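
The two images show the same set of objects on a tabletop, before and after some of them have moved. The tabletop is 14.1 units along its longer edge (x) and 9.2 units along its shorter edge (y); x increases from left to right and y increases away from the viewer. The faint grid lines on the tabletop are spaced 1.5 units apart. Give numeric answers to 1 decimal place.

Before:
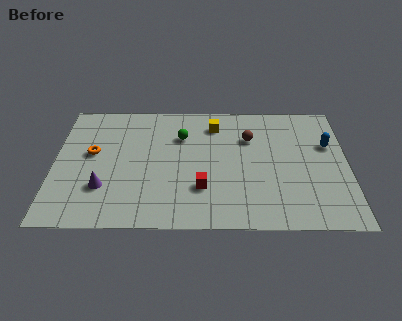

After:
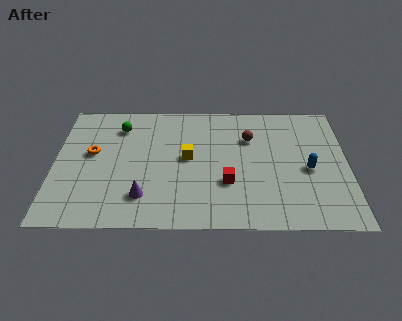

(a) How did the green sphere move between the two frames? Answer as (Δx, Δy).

(-3.0, 0.7)

From the two frames, the green sphere sits at roughly (6.1, 6.5) before and (3.1, 7.2) after.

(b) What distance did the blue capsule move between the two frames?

2.1

The blue capsule moved from about (13.2, 5.9) to (12.2, 4.1), a distance of √(1.0² + 1.8²) ≈ 2.1.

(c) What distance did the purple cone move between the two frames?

2.0

The purple cone was near (2.4, 2.7) before and (4.3, 2.1) after, so it travelled √(1.9² + 0.6²) ≈ 2.0 units.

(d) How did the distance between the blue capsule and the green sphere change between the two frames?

+2.5

The distance was about 7.1 in the first image and 9.6 in the second, so they moved 2.5 units further apart.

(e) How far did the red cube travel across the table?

1.3

The red cube was near (7.1, 2.7) before and (8.3, 3.1) after, so it travelled √(1.2² + 0.4²) ≈ 1.3 units.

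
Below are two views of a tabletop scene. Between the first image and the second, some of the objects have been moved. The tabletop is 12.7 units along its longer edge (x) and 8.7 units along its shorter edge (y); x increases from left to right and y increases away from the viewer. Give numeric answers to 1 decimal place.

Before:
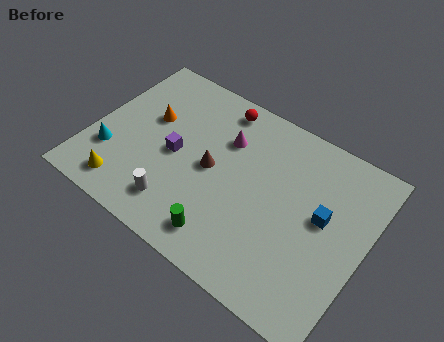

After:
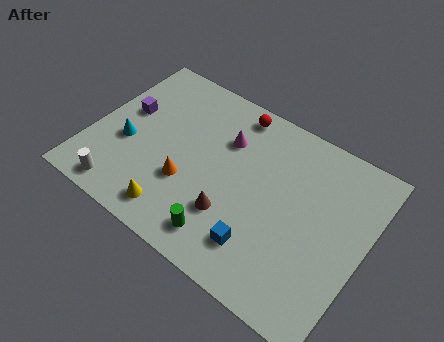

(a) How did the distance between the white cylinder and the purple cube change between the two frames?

+1.7

The distance was about 2.5 in the first image and 4.2 in the second, so they moved 1.7 units further apart.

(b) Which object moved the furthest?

the blue cube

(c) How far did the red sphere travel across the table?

0.7

The red sphere moved from about (5.3, 7.6) to (6.0, 7.7), a distance of √(0.7² + 0.1²) ≈ 0.7.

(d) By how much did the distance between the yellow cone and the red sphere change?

-0.5

The distance was about 7.1 in the first image and 6.6 in the second, so they moved 0.5 units closer together.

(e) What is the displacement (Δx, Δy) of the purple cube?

(-2.6, 1.0)

The purple cube started near (3.9, 4.1) and ended near (1.3, 5.1).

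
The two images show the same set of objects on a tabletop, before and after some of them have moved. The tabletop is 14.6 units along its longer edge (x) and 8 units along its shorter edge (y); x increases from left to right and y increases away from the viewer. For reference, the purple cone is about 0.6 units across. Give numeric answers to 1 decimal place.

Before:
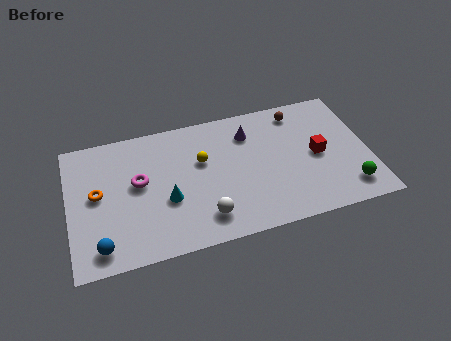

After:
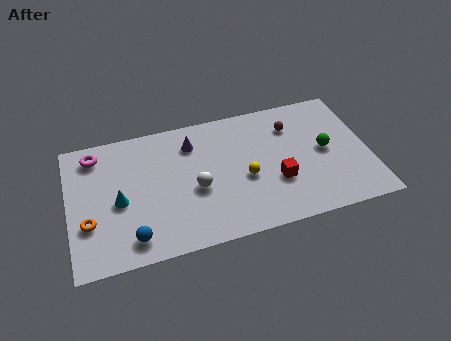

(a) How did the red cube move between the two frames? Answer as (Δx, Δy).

(-2.1, -1.1)

The red cube was at about (12.1, 3.9) and moved to about (10.0, 2.8).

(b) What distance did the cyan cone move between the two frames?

2.4

The cyan cone moved from about (4.7, 3.1) to (2.4, 3.6), a distance of √(2.3² + 0.5²) ≈ 2.4.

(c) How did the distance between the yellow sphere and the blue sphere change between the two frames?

-0.4

They were about 6.4 units apart before and 6.0 after — 0.4 units closer together.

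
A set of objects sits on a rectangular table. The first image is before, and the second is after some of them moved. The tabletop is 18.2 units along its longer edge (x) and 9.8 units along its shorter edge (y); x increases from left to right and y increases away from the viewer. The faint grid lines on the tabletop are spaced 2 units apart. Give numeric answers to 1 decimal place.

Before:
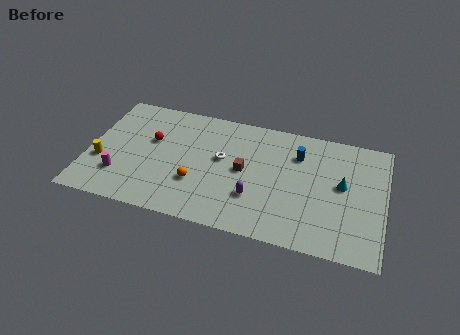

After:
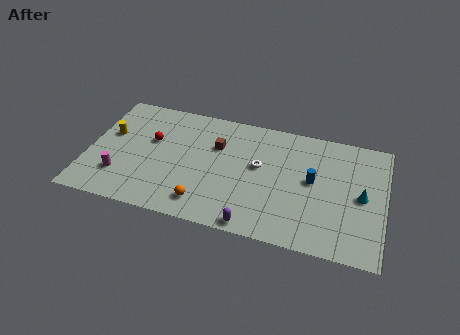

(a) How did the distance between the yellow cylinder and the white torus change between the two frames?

+1.7

Before: roughly 7.6 units apart; after: 9.3. That's 1.7 units further apart.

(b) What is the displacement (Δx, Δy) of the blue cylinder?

(1.0, -1.9)

The blue cylinder started near (12.8, 7.2) and ended near (13.8, 5.3).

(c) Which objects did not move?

the red sphere and the magenta cylinder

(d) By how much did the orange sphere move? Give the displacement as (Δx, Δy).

(0.6, -1.5)

The orange sphere started near (6.8, 3.2) and ended near (7.4, 1.7).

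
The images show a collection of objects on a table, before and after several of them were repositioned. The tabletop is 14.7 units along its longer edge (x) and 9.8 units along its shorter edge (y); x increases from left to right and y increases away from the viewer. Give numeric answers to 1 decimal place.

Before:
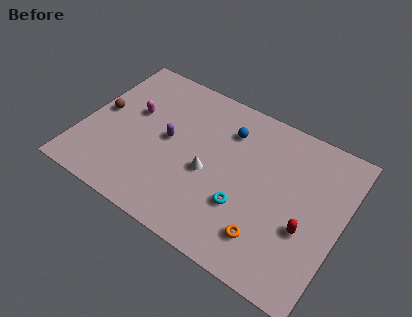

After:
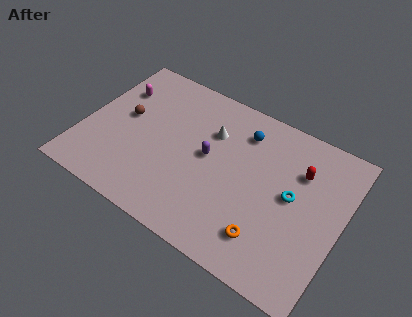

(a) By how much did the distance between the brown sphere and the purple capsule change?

+1.0

The distance was about 3.9 in the first image and 4.9 in the second, so they moved 1.0 units further apart.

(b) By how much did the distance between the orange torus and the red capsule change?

+2.4

Before: roughly 2.5 units apart; after: 4.9. That's 2.4 units further apart.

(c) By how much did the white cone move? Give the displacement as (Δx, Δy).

(-0.3, 2.6)

The white cone was at about (7.3, 4.2) and moved to about (7.0, 6.8).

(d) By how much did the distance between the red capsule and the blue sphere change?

-2.7

They were about 6.2 units apart before and 3.5 after — 2.7 units closer together.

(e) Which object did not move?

the orange torus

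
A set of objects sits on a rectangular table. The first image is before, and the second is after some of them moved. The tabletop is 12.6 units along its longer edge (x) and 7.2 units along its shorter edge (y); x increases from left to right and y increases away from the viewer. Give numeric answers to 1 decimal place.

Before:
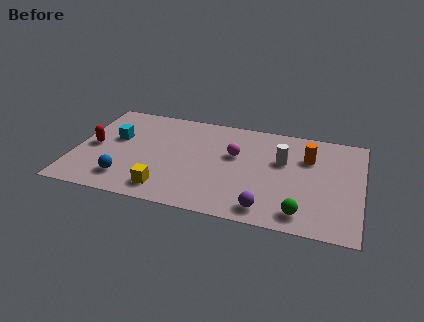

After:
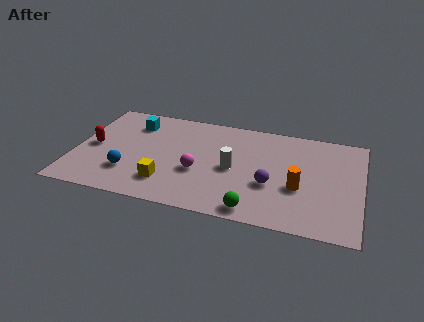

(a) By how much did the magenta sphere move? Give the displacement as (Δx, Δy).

(-1.5, -1.6)

The magenta sphere was at about (7.0, 4.4) and moved to about (5.5, 2.8).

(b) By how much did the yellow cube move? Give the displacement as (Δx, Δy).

(0.0, 0.5)

From the two frames, the yellow cube sits at roughly (4.2, 1.2) before and (4.2, 1.7) after.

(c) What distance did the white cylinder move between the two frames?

2.4

From (9.1, 4.5) to (7.0, 3.4), the white cylinder covered √(2.1² + 1.1²) ≈ 2.4 units.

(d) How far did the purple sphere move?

1.7

The purple sphere was near (8.6, 1.0) before and (8.7, 2.7) after, so it travelled √(0.1² + 1.7²) ≈ 1.7 units.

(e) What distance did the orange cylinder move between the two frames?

2.2

The orange cylinder was near (10.2, 5.0) before and (9.9, 2.8) after, so it travelled √(0.3² + 2.2²) ≈ 2.2 units.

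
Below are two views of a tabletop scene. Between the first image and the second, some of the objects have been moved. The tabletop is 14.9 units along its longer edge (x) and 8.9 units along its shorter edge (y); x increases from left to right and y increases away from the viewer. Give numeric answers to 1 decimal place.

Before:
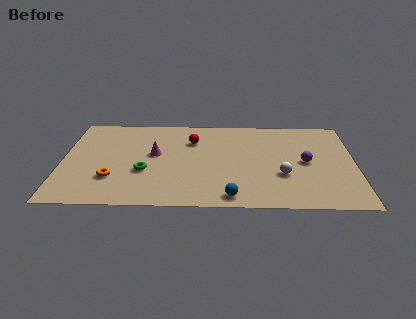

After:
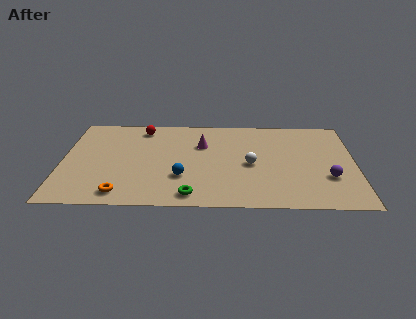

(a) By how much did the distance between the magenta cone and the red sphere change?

+1.1

Before: roughly 2.4 units apart; after: 3.5. That's 1.1 units further apart.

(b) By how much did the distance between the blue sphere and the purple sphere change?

+2.3

The distance was about 5.1 in the first image and 7.4 in the second, so they moved 2.3 units further apart.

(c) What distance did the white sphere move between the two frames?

1.9

From (11.2, 3.1) to (9.6, 4.1), the white sphere covered √(1.6² + 1.0²) ≈ 1.9 units.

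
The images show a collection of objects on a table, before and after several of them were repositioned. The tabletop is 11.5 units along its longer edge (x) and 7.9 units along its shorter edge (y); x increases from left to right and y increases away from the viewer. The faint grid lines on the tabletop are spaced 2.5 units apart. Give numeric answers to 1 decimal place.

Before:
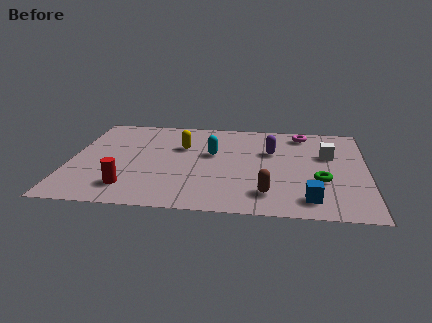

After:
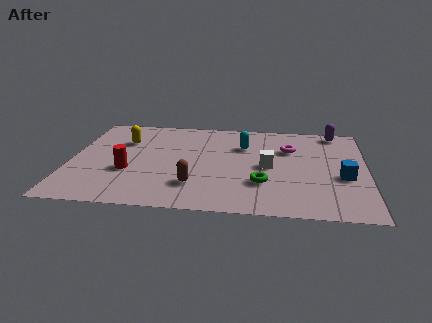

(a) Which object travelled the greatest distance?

the purple capsule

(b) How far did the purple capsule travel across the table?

3.2

From (7.8, 5.1) to (10.3, 7.1), the purple capsule covered √(2.5² + 2.0²) ≈ 3.2 units.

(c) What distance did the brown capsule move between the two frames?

2.8

From (7.7, 1.6) to (4.9, 2.0), the brown capsule covered √(2.8² + 0.4²) ≈ 2.8 units.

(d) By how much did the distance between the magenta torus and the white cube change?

-0.3

Before: roughly 2.1 units apart; after: 1.8. That's 0.3 units closer together.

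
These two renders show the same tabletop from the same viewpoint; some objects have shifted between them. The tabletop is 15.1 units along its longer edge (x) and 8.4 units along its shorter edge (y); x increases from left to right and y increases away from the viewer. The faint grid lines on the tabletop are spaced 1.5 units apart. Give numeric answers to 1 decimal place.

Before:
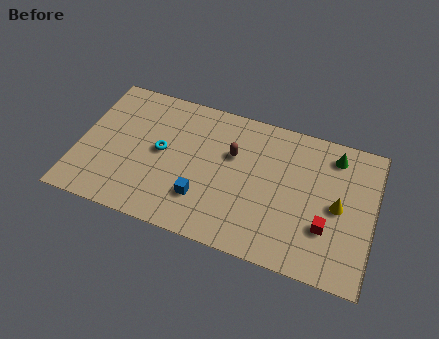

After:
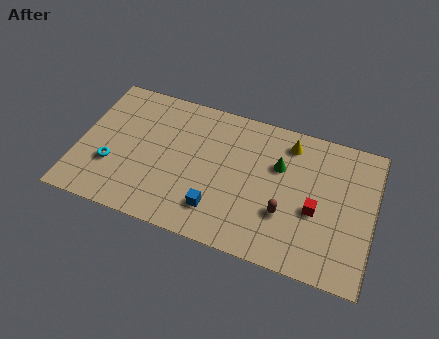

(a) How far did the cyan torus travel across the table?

2.9

The cyan torus moved from about (4.2, 4.4) to (1.8, 2.8), a distance of √(2.4² + 1.6²) ≈ 2.9.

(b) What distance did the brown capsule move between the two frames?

3.9

From (7.8, 5.4) to (10.7, 2.8), the brown capsule covered √(2.9² + 2.6²) ≈ 3.9 units.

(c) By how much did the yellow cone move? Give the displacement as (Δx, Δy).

(-2.7, 2.9)

The yellow cone was at about (13.3, 4.1) and moved to about (10.6, 7.0).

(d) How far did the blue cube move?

0.9

From (6.5, 2.3) to (7.3, 1.9), the blue cube covered √(0.8² + 0.4²) ≈ 0.9 units.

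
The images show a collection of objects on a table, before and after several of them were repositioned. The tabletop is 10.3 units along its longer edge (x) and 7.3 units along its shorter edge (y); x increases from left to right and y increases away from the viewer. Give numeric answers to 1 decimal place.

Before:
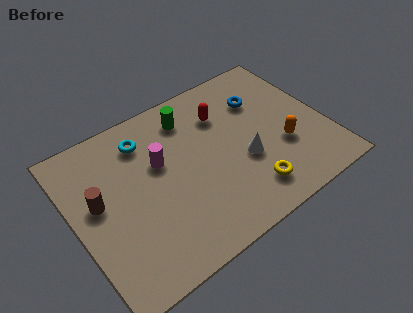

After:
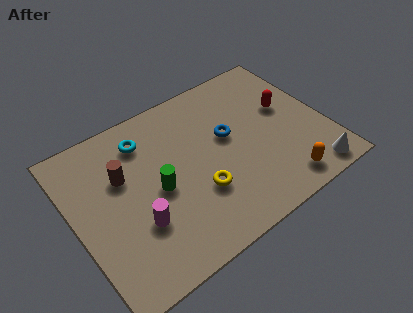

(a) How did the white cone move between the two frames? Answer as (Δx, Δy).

(2.4, -2.0)

The white cone was at about (6.8, 2.8) and moved to about (9.2, 0.8).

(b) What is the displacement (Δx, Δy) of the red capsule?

(2.5, -1.0)

The red capsule started near (6.4, 5.3) and ended near (8.9, 4.3).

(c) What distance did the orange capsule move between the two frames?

1.6

The orange capsule was near (8.4, 2.6) before and (8.0, 1.0) after, so it travelled √(0.4² + 1.6²) ≈ 1.6 units.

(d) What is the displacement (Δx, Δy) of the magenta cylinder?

(-1.3, -2.1)

The magenta cylinder was at about (3.6, 4.5) and moved to about (2.3, 2.4).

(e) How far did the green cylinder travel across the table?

3.1

The green cylinder moved from about (5.1, 5.9) to (3.3, 3.4), a distance of √(1.8² + 2.5²) ≈ 3.1.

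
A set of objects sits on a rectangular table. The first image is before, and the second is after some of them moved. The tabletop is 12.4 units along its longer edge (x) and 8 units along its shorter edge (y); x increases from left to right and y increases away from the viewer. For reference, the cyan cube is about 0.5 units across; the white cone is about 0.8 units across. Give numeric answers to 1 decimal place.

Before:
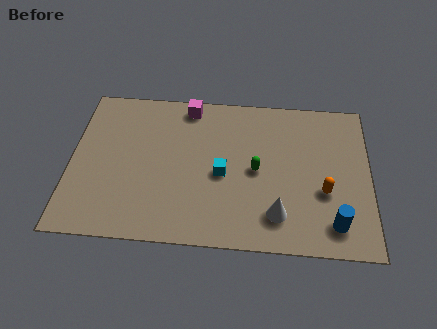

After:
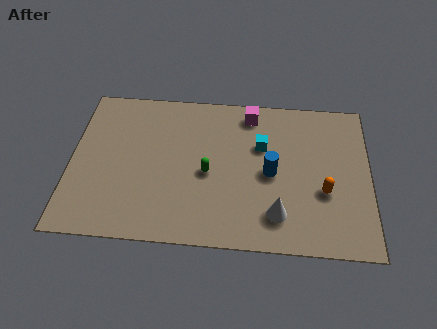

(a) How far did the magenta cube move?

2.6

The magenta cube moved from about (4.8, 7.1) to (7.4, 6.9), a distance of √(2.6² + 0.2²) ≈ 2.6.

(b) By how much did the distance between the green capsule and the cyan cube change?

+1.3

The distance was about 1.4 in the first image and 2.7 in the second, so they moved 1.3 units further apart.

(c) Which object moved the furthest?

the blue cylinder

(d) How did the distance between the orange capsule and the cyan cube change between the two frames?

-0.8

The distance was about 4.2 in the first image and 3.4 in the second, so they moved 0.8 units closer together.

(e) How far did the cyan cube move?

2.3

From (6.3, 3.6) to (7.9, 5.2), the cyan cube covered √(1.6² + 1.6²) ≈ 2.3 units.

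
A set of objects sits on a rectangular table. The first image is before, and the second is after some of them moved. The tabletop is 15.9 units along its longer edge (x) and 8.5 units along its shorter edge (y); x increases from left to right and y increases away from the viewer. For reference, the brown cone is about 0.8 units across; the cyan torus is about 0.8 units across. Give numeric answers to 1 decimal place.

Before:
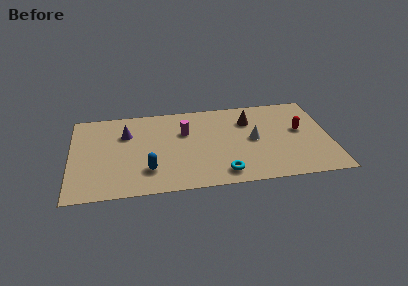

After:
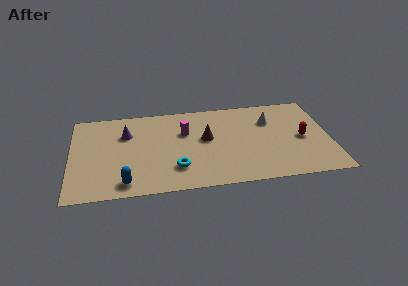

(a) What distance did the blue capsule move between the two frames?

1.7

The blue capsule was near (4.7, 2.2) before and (3.3, 1.2) after, so it travelled √(1.4² + 1.0²) ≈ 1.7 units.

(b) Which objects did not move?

the purple cone and the magenta cylinder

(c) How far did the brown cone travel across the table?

3.0

The brown cone moved from about (11.0, 6.2) to (8.3, 4.8), a distance of √(2.7² + 1.4²) ≈ 3.0.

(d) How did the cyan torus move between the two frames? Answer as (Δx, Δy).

(-2.8, 0.9)

The cyan torus was at about (9.2, 1.3) and moved to about (6.4, 2.2).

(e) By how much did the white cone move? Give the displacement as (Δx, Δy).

(1.1, 1.7)

From the two frames, the white cone sits at roughly (11.2, 4.3) before and (12.3, 6.0) after.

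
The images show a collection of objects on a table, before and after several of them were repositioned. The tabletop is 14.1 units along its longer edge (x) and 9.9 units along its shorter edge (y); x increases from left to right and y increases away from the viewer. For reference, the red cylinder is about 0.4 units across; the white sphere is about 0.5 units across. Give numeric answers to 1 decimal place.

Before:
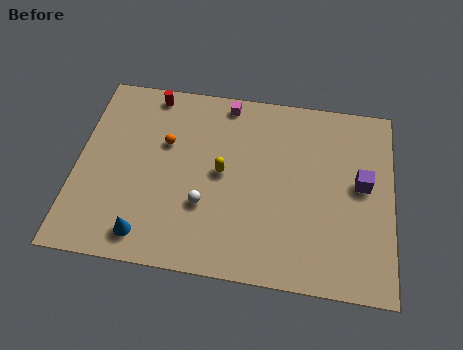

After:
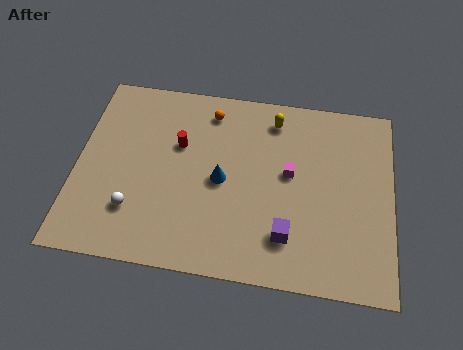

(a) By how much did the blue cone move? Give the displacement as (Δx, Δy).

(3.2, 3.3)

From the two frames, the blue cone sits at roughly (3.3, 1.4) before and (6.5, 4.7) after.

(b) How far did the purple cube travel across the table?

4.5

The purple cube moved from about (12.7, 5.4) to (9.5, 2.3), a distance of √(3.2² + 3.1²) ≈ 4.5.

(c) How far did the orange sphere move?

2.8

From (3.9, 6.3) to (5.8, 8.3), the orange sphere covered √(1.9² + 2.0²) ≈ 2.8 units.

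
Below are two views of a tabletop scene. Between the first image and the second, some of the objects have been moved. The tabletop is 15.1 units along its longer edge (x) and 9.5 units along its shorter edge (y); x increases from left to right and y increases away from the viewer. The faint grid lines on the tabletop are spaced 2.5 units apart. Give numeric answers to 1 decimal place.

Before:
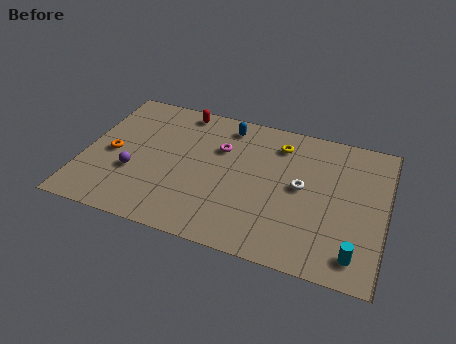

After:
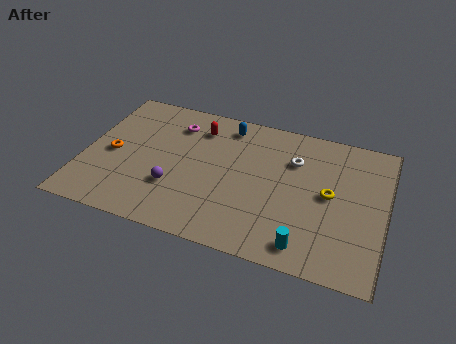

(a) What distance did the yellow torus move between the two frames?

3.8

The yellow torus was near (9.6, 7.6) before and (12.3, 4.9) after, so it travelled √(2.7² + 2.7²) ≈ 3.8 units.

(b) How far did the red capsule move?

1.4

The red capsule moved from about (4.5, 8.5) to (5.5, 7.5), a distance of √(1.0² + 1.0²) ≈ 1.4.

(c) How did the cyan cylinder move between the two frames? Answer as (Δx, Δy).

(-2.4, -0.2)

The cyan cylinder started near (13.8, 1.5) and ended near (11.4, 1.3).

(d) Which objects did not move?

the orange torus and the blue capsule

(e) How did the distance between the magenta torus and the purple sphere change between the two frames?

-0.7

The distance was about 5.1 in the first image and 4.4 in the second, so they moved 0.7 units closer together.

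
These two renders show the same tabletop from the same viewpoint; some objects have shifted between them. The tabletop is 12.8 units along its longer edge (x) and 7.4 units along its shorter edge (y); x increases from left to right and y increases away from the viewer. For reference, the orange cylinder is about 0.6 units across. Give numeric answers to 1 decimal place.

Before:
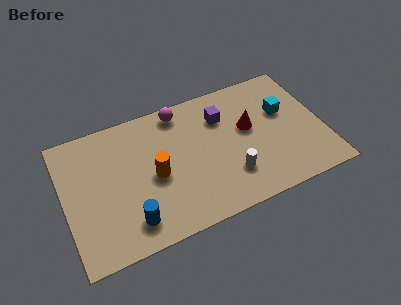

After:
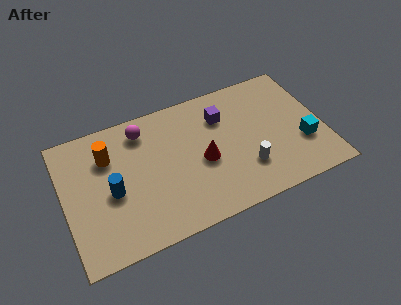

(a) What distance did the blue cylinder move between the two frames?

2.0

The blue cylinder was near (3.0, 1.4) before and (2.3, 3.3) after, so it travelled √(0.7² + 1.9²) ≈ 2.0 units.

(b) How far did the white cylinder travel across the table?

0.8

The white cylinder was near (8.0, 2.0) before and (8.8, 2.1) after, so it travelled √(0.8² + 0.1²) ≈ 0.8 units.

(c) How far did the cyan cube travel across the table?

2.2

The cyan cube moved from about (11.0, 4.6) to (11.7, 2.5), a distance of √(0.7² + 2.1²) ≈ 2.2.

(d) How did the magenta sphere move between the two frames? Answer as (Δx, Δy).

(-1.9, -0.4)

The magenta sphere started near (6.0, 6.5) and ended near (4.1, 6.1).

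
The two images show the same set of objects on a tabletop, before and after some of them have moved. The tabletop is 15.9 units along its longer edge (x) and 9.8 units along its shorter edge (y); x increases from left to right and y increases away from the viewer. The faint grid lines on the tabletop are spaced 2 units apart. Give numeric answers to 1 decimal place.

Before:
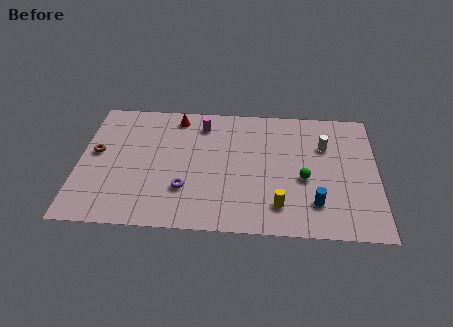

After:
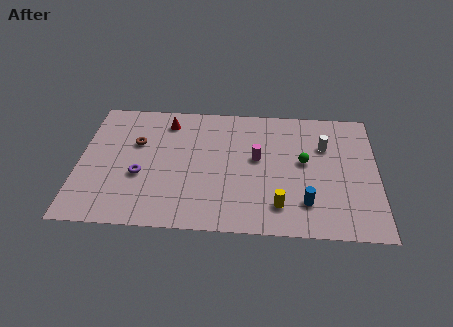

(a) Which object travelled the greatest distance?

the magenta cylinder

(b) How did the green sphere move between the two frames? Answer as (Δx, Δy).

(0.0, 1.3)

The green sphere was at about (12.0, 4.1) and moved to about (12.0, 5.4).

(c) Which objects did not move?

the yellow cylinder and the white cylinder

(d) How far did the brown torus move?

2.3

The brown torus was near (0.9, 5.4) before and (3.0, 6.3) after, so it travelled √(2.1² + 0.9²) ≈ 2.3 units.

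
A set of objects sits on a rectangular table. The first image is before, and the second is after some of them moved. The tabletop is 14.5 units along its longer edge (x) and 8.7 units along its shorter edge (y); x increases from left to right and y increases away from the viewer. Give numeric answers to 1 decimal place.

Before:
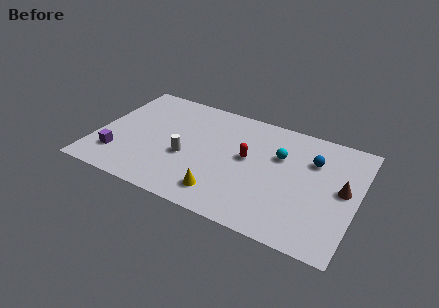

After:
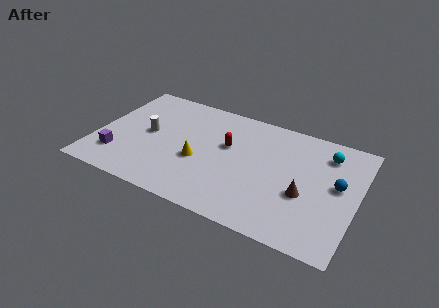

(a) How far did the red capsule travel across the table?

1.3

From (8.4, 4.8) to (7.2, 5.3), the red capsule covered √(1.2² + 0.5²) ≈ 1.3 units.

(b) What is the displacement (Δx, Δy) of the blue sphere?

(1.5, -1.3)

From the two frames, the blue sphere sits at roughly (11.9, 6.1) before and (13.4, 4.8) after.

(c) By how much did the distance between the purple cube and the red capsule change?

-0.9

They were about 7.5 units apart before and 6.6 after — 0.9 units closer together.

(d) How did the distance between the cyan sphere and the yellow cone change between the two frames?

+2.7

They were about 4.9 units apart before and 7.6 after — 2.7 units further apart.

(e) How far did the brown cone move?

2.3

The brown cone was near (13.7, 4.6) before and (11.7, 3.4) after, so it travelled √(2.0² + 1.2²) ≈ 2.3 units.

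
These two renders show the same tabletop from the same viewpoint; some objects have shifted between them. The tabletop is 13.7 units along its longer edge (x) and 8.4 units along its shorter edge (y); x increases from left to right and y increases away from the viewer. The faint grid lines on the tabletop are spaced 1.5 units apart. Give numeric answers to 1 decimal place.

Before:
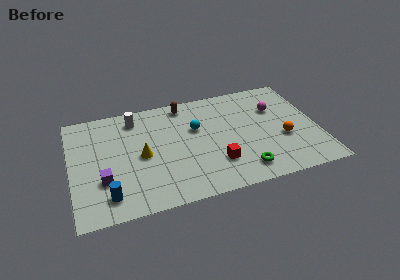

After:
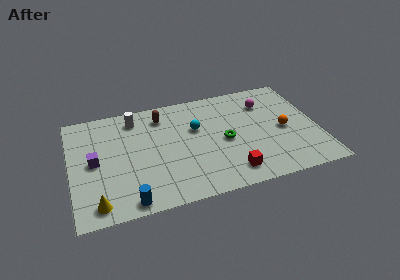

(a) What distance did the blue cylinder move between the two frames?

1.3

The blue cylinder was near (1.9, 1.5) before and (3.0, 0.8) after, so it travelled √(1.1² + 0.7²) ≈ 1.3 units.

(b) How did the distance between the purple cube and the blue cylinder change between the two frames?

+2.6

Before: roughly 1.2 units apart; after: 3.8. That's 2.6 units further apart.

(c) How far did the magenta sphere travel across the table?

0.8

From (11.5, 5.7) to (11.0, 6.3), the magenta sphere covered √(0.5² + 0.6²) ≈ 0.8 units.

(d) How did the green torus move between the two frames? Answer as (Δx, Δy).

(-0.8, 2.5)

The green torus started near (9.3, 1.4) and ended near (8.5, 3.9).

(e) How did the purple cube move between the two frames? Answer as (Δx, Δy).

(-0.4, 1.5)

The purple cube started near (1.7, 2.7) and ended near (1.3, 4.2).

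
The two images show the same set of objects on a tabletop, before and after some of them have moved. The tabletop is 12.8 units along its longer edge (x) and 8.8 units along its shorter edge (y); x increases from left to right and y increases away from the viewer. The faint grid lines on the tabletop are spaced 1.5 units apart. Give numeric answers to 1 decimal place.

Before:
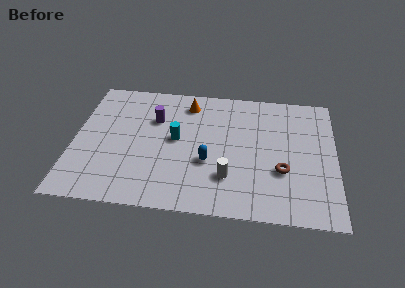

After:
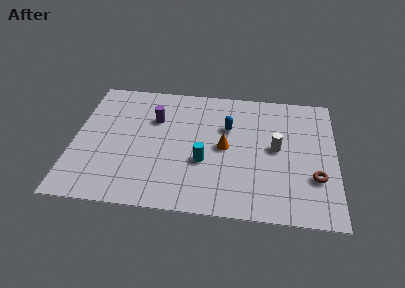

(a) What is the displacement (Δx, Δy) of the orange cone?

(1.9, -2.9)

The orange cone was at about (5.5, 7.3) and moved to about (7.4, 4.4).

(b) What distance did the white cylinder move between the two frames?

3.2

The white cylinder was near (7.6, 2.4) before and (9.9, 4.6) after, so it travelled √(2.3² + 2.2²) ≈ 3.2 units.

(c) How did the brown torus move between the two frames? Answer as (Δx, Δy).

(1.6, -0.3)

The brown torus started near (10.2, 3.1) and ended near (11.8, 2.8).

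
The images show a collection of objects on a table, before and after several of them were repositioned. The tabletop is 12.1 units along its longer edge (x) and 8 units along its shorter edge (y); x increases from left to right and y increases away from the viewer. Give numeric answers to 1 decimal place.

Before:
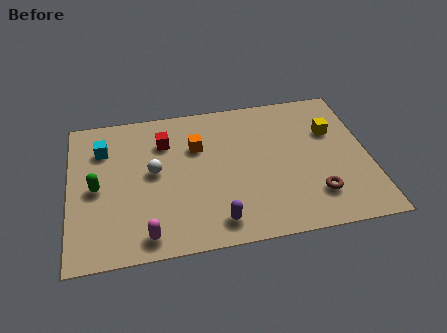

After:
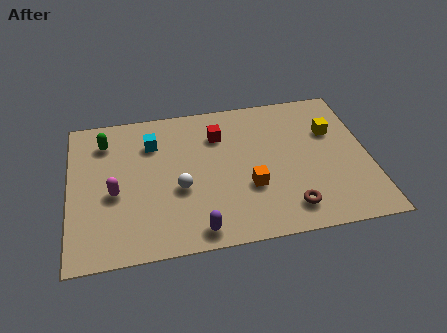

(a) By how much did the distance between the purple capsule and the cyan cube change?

-1.2

The distance was about 6.4 in the first image and 5.2 in the second, so they moved 1.2 units closer together.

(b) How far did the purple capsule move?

0.9

From (5.8, 1.2) to (5.0, 0.9), the purple capsule covered √(0.8² + 0.3²) ≈ 0.9 units.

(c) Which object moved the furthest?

the orange cube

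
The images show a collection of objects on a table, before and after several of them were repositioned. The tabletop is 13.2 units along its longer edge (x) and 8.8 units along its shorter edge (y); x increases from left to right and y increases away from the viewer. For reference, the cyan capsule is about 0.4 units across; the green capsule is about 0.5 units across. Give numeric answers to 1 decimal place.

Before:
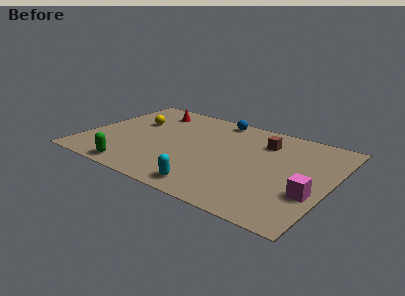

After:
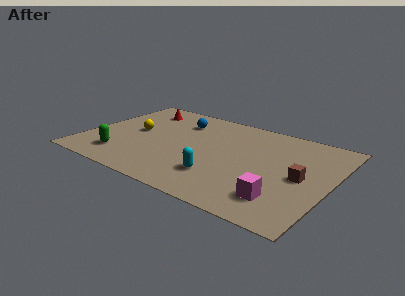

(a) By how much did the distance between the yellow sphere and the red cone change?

+0.8

They were about 1.7 units apart before and 2.5 after — 0.8 units further apart.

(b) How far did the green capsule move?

1.3

The green capsule moved from about (3.3, 0.9) to (2.3, 1.8), a distance of √(1.0² + 0.9²) ≈ 1.3.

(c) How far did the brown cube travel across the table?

3.4

The brown cube moved from about (9.3, 6.6) to (11.7, 4.2), a distance of √(2.4² + 2.4²) ≈ 3.4.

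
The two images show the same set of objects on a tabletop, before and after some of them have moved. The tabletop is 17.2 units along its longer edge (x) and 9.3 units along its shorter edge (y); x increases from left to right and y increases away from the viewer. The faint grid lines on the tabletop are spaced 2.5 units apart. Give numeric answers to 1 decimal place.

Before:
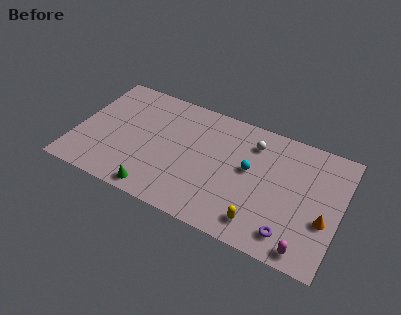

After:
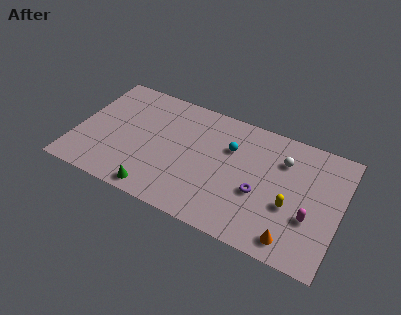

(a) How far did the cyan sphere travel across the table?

1.8

The cyan sphere moved from about (11.3, 5.2) to (9.9, 6.3), a distance of √(1.4² + 1.1²) ≈ 1.8.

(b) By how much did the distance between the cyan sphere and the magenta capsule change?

+0.4

Before: roughly 5.9 units apart; after: 6.3. That's 0.4 units further apart.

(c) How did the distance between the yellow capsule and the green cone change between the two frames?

+2.1

The distance was about 6.7 in the first image and 8.8 in the second, so they moved 2.1 units further apart.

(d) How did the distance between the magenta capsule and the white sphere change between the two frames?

-3.4

The distance was about 7.5 in the first image and 4.1 in the second, so they moved 3.4 units closer together.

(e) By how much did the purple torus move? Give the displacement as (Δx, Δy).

(-2.2, 2.1)

The purple torus was at about (14.3, 1.6) and moved to about (12.1, 3.7).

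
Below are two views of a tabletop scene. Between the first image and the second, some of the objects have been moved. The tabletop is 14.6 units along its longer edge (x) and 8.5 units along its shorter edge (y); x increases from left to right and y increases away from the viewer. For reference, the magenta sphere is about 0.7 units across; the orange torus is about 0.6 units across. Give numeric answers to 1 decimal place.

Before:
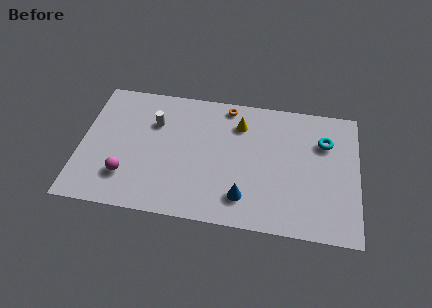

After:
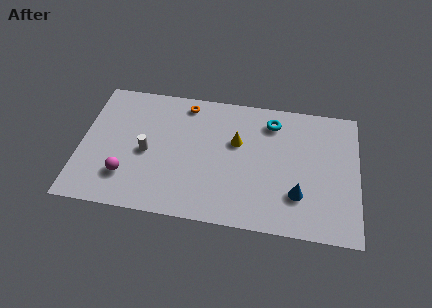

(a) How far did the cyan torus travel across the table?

2.9

The cyan torus moved from about (12.8, 6.0) to (10.0, 6.9), a distance of √(2.8² + 0.9²) ≈ 2.9.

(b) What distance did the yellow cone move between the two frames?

1.2

From (8.3, 6.5) to (8.2, 5.3), the yellow cone covered √(0.1² + 1.2²) ≈ 1.2 units.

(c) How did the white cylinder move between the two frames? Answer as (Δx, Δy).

(-0.3, -2.0)

From the two frames, the white cylinder sits at roughly (3.8, 5.9) before and (3.5, 3.9) after.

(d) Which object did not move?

the magenta sphere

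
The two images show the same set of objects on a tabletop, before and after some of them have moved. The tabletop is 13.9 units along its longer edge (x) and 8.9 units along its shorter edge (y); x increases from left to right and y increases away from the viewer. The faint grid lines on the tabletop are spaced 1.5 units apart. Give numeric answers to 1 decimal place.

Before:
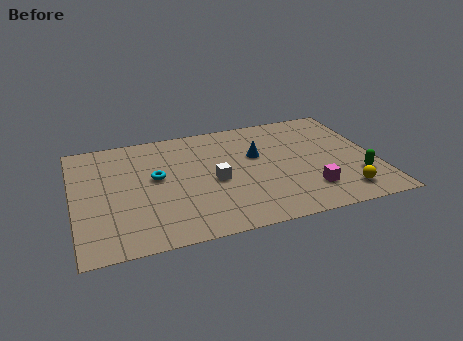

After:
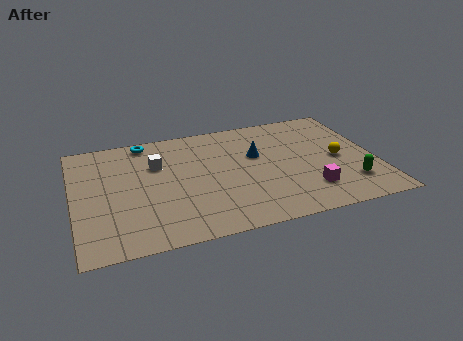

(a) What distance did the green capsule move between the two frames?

0.6

From (12.9, 2.5) to (12.5, 2.1), the green capsule covered √(0.4² + 0.4²) ≈ 0.6 units.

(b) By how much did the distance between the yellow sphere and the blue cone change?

-1.5

They were about 5.4 units apart before and 3.9 after — 1.5 units closer together.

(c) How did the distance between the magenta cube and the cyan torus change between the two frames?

+1.8

Before: roughly 7.4 units apart; after: 9.2. That's 1.8 units further apart.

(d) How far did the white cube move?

3.2

The white cube moved from about (6.4, 4.0) to (3.9, 6.0), a distance of √(2.5² + 2.0²) ≈ 3.2.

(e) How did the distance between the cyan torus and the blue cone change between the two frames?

+0.9

Before: roughly 4.7 units apart; after: 5.6. That's 0.9 units further apart.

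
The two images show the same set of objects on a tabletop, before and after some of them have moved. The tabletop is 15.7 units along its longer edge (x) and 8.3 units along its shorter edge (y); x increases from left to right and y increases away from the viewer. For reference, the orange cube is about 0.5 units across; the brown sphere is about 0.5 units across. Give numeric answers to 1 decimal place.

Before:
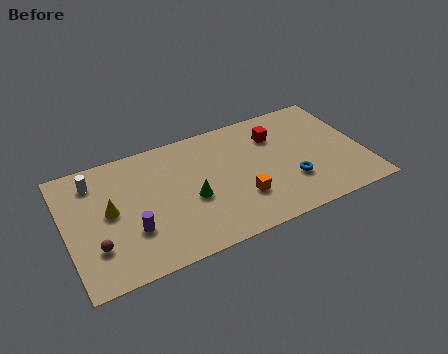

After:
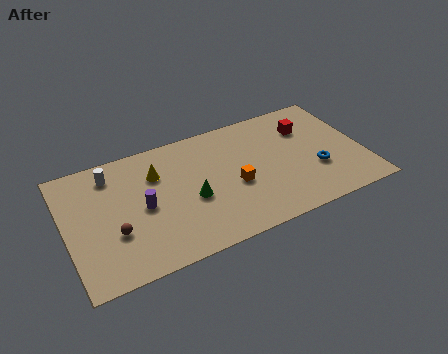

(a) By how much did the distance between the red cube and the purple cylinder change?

+0.5

They were about 8.7 units apart before and 9.2 after — 0.5 units further apart.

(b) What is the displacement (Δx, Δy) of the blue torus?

(1.4, 0.3)

From the two frames, the blue torus sits at roughly (11.7, 2.6) before and (13.1, 2.9) after.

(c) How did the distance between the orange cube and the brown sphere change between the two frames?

-1.2

They were about 7.6 units apart before and 6.4 after — 1.2 units closer together.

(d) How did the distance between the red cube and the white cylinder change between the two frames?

+0.8

The distance was about 9.6 in the first image and 10.4 in the second, so they moved 0.8 units further apart.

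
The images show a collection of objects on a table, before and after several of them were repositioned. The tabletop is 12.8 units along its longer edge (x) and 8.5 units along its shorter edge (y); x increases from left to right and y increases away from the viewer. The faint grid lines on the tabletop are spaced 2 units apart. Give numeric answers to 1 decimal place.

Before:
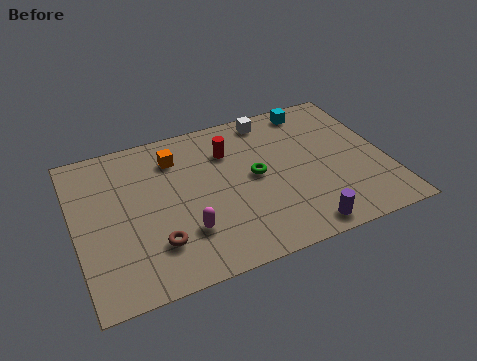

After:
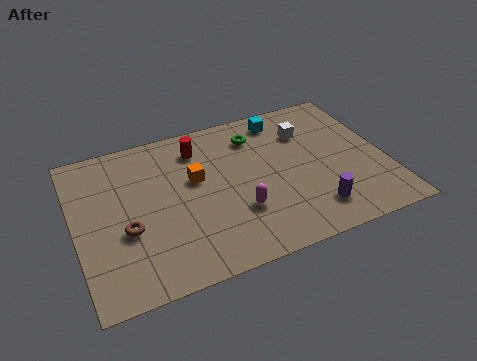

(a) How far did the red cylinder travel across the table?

1.3

The red cylinder moved from about (6.5, 6.2) to (5.3, 6.8), a distance of √(1.2² + 0.6²) ≈ 1.3.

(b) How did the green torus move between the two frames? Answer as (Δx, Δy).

(0.3, 2.3)

The green torus started near (7.4, 4.4) and ended near (7.7, 6.7).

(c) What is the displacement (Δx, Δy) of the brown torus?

(-1.1, 1.1)

From the two frames, the brown torus sits at roughly (3.1, 2.2) before and (2.0, 3.3) after.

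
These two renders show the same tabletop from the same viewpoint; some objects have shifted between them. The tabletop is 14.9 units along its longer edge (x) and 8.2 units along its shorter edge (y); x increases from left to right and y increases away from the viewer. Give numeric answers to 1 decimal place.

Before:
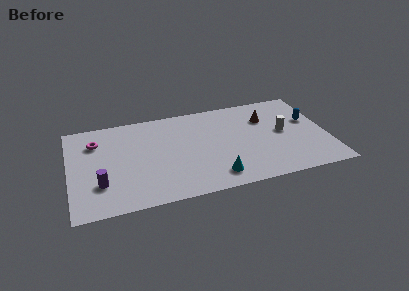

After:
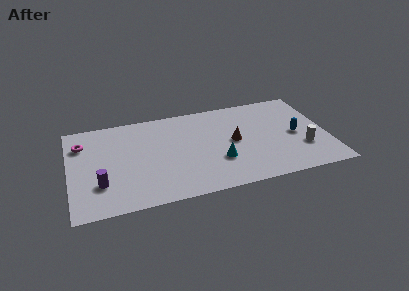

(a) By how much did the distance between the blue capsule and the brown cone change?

+1.0

The distance was about 2.6 in the first image and 3.6 in the second, so they moved 1.0 units further apart.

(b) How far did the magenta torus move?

0.8

The magenta torus was near (1.6, 6.1) before and (0.8, 6.1) after, so it travelled √(0.8² + 0.0²) ≈ 0.8 units.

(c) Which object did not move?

the purple cylinder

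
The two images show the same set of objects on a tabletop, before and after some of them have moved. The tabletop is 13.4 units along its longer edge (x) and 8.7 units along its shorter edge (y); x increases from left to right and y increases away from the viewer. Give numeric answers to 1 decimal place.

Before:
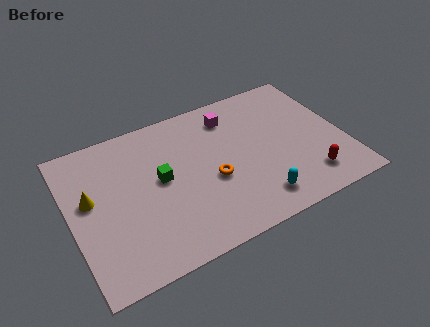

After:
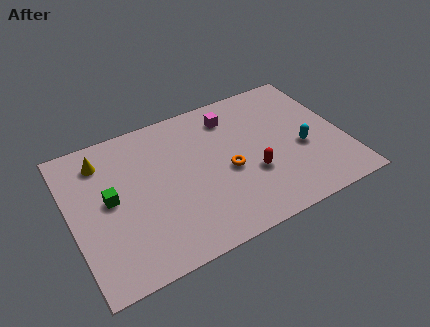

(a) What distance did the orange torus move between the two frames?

0.8

The orange torus moved from about (6.8, 3.6) to (7.6, 3.8), a distance of √(0.8² + 0.2²) ≈ 0.8.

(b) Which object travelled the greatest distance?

the cyan capsule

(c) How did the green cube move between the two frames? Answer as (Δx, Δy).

(-2.5, -0.1)

The green cube started near (4.4, 4.7) and ended near (1.9, 4.6).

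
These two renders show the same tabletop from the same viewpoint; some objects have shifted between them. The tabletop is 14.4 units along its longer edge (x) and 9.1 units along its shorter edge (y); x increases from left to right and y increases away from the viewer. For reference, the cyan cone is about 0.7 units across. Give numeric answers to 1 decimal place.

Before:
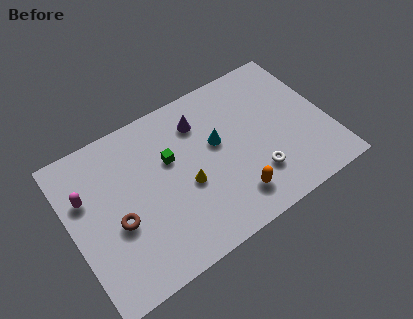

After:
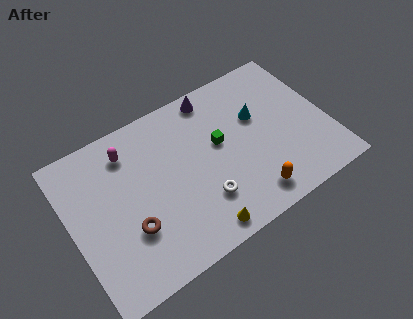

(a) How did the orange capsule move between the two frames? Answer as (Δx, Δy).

(0.9, -0.4)

From the two frames, the orange capsule sits at roughly (8.6, 1.8) before and (9.5, 1.4) after.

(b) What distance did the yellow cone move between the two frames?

2.8

The yellow cone was near (6.3, 3.8) before and (6.5, 1.0) after, so it travelled √(0.2² + 2.8²) ≈ 2.8 units.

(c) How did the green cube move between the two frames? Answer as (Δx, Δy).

(2.7, -0.5)

From the two frames, the green cube sits at roughly (5.7, 5.7) before and (8.4, 5.2) after.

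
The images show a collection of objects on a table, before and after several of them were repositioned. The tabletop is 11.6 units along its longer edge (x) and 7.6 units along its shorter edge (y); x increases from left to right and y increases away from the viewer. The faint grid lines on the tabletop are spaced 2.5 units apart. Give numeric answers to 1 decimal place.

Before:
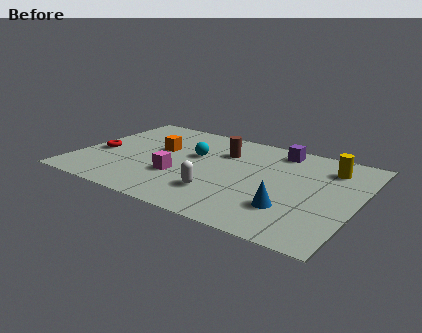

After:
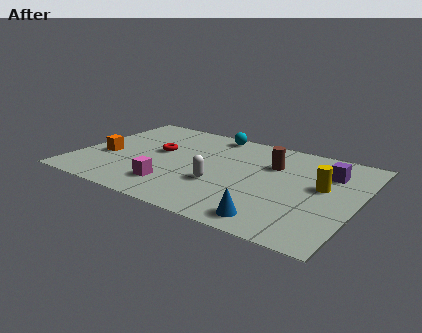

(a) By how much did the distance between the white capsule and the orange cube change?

+1.0

The distance was about 3.9 in the first image and 4.9 in the second, so they moved 1.0 units further apart.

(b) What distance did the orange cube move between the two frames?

2.5

The orange cube was near (3.2, 4.5) before and (1.2, 3.0) after, so it travelled √(2.0² + 1.5²) ≈ 2.5 units.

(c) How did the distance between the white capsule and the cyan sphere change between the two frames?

+1.2

Before: roughly 3.0 units apart; after: 4.2. That's 1.2 units further apart.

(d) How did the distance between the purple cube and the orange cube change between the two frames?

+4.1

They were about 5.2 units apart before and 9.3 after — 4.1 units further apart.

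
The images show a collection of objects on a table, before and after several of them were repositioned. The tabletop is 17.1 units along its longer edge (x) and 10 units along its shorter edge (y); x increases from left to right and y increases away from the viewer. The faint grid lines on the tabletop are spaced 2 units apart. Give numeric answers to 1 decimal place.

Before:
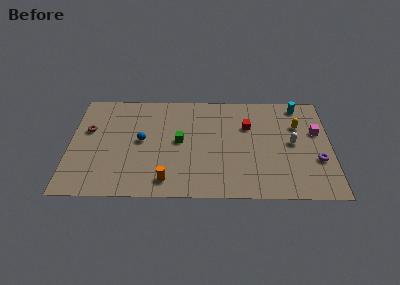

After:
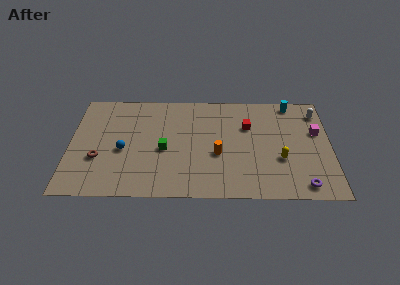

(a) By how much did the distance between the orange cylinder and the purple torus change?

-3.8

They were about 10.0 units apart before and 6.2 after — 3.8 units closer together.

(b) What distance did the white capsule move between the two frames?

3.4

From (14.6, 5.1) to (16.3, 8.1), the white capsule covered √(1.7² + 3.0²) ≈ 3.4 units.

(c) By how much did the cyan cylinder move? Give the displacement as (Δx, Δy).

(-0.5, 0.2)

The cyan cylinder was at about (15.1, 8.8) and moved to about (14.6, 9.0).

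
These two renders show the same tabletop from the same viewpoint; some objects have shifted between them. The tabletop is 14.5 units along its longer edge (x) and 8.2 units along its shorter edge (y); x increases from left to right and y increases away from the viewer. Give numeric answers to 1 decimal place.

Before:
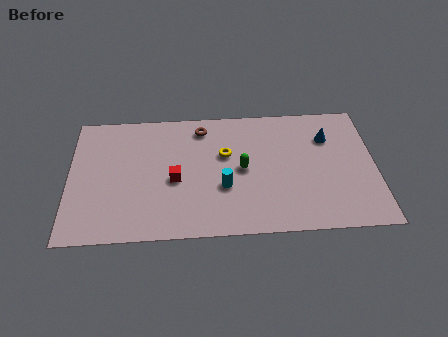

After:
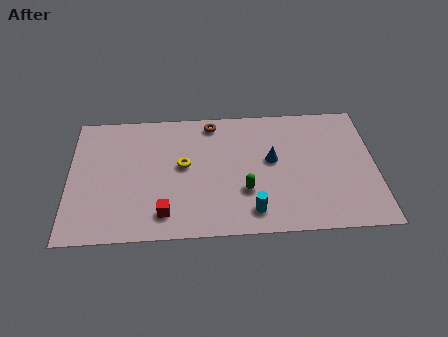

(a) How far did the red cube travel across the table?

2.2

The red cube moved from about (5.0, 3.6) to (4.5, 1.5), a distance of √(0.5² + 2.1²) ≈ 2.2.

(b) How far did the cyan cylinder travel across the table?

2.1

The cyan cylinder moved from about (7.3, 3.0) to (8.6, 1.4), a distance of √(1.3² + 1.6²) ≈ 2.1.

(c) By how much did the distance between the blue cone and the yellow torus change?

-0.8

Before: roughly 5.0 units apart; after: 4.2. That's 0.8 units closer together.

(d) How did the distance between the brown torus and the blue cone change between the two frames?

-2.3

Before: roughly 6.1 units apart; after: 3.8. That's 2.3 units closer together.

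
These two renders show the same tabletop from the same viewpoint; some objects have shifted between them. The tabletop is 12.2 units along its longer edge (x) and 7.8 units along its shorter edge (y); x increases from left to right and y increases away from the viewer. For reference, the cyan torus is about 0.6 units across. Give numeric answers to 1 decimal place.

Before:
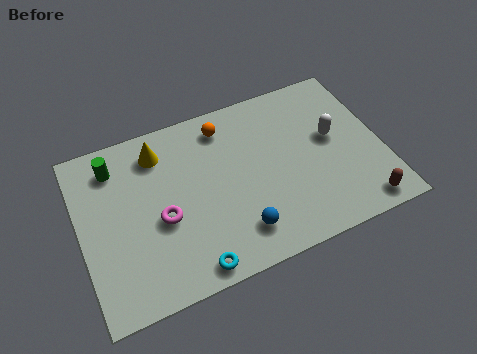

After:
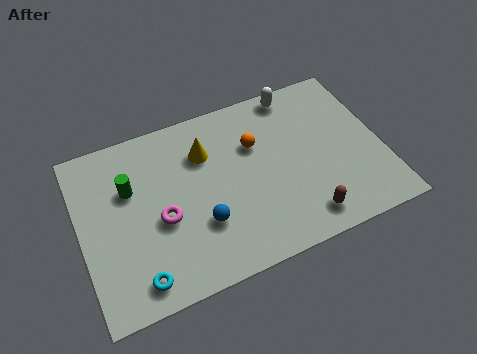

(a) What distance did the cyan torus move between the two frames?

2.1

The cyan torus was near (4.1, 0.8) before and (2.0, 1.1) after, so it travelled √(2.1² + 0.3²) ≈ 2.1 units.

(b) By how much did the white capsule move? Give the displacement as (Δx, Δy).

(-1.2, 2.6)

From the two frames, the white capsule sits at roughly (10.3, 4.4) before and (9.1, 7.0) after.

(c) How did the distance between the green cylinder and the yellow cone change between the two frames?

+1.3

They were about 1.8 units apart before and 3.1 after — 1.3 units further apart.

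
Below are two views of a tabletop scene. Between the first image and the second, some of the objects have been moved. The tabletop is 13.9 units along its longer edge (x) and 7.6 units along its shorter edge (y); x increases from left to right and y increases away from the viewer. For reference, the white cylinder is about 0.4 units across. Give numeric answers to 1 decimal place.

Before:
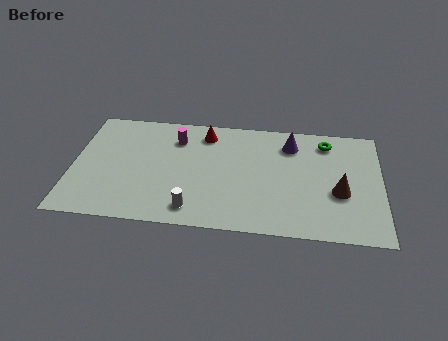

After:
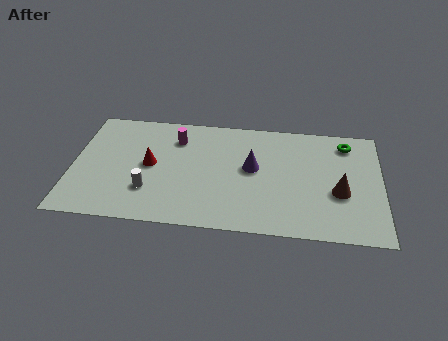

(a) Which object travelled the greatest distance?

the red cone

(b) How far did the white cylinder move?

2.2

From (5.5, 1.2) to (3.5, 2.2), the white cylinder covered √(2.0² + 1.0²) ≈ 2.2 units.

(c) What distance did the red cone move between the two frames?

3.4

The red cone was near (5.9, 6.3) before and (3.5, 3.9) after, so it travelled √(2.4² + 2.4²) ≈ 3.4 units.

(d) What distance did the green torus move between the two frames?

0.9

The green torus was near (11.4, 6.3) before and (12.3, 6.3) after, so it travelled √(0.9² + 0.0²) ≈ 0.9 units.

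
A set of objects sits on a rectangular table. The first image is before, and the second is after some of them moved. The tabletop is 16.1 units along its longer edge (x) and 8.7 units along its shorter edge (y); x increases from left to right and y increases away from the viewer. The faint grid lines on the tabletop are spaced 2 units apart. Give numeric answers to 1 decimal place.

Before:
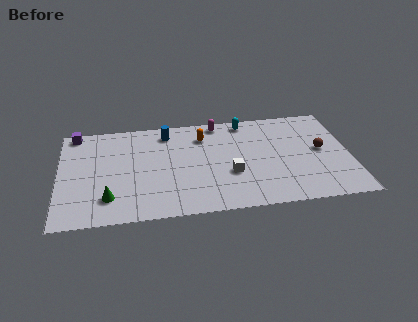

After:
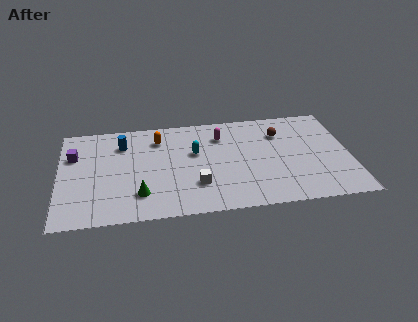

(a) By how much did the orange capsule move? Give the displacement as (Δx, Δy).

(-2.5, 0.1)

The orange capsule started near (8.0, 6.7) and ended near (5.5, 6.8).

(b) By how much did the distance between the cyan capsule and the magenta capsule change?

+0.5

The distance was about 1.5 in the first image and 2.0 in the second, so they moved 0.5 units further apart.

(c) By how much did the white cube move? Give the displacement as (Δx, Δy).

(-1.9, -0.7)

The white cube was at about (9.4, 3.2) and moved to about (7.5, 2.5).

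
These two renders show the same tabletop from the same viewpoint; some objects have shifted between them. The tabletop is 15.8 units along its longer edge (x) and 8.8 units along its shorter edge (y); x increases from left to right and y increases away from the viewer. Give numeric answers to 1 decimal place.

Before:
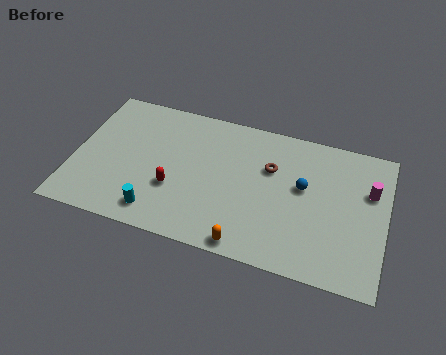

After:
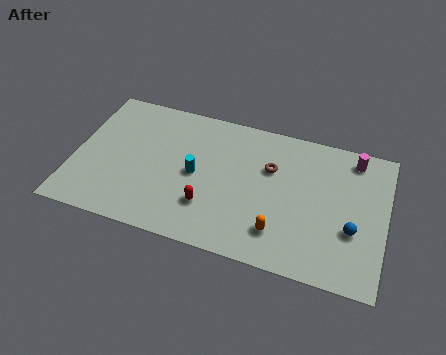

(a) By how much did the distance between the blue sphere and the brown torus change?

+3.2

The distance was about 1.8 in the first image and 5.0 in the second, so they moved 3.2 units further apart.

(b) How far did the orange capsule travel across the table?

1.9

From (9.1, 0.8) to (10.6, 2.0), the orange capsule covered √(1.5² + 1.2²) ≈ 1.9 units.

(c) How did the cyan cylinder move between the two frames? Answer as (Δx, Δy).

(1.7, 2.9)

From the two frames, the cyan cylinder sits at roughly (4.5, 1.4) before and (6.2, 4.3) after.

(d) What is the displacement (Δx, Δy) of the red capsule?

(1.8, -0.6)

From the two frames, the red capsule sits at roughly (5.2, 3.1) before and (7.0, 2.5) after.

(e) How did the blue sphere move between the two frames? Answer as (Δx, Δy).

(2.6, -1.9)

The blue sphere started near (11.6, 5.1) and ended near (14.2, 3.2).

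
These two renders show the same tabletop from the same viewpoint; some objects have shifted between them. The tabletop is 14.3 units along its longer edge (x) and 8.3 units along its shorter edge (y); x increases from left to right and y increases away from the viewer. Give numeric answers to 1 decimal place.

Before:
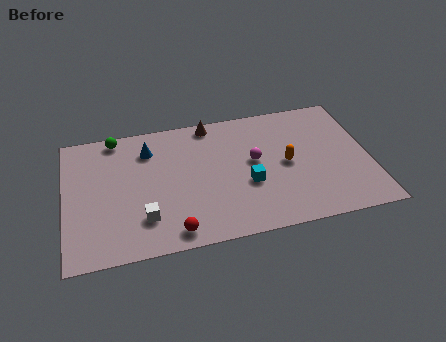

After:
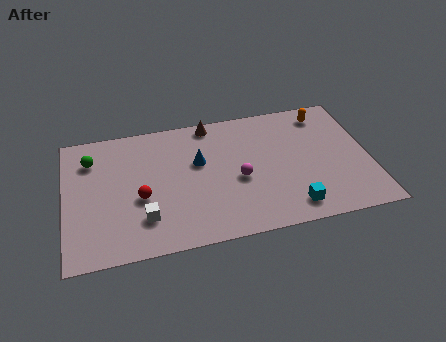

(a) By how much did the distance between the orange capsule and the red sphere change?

+3.3

The distance was about 6.3 in the first image and 9.6 in the second, so they moved 3.3 units further apart.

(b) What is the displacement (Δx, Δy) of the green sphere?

(-1.2, -1.2)

The green sphere was at about (2.5, 7.5) and moved to about (1.3, 6.3).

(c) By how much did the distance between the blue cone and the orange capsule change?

-0.4

The distance was about 6.8 in the first image and 6.4 in the second, so they moved 0.4 units closer together.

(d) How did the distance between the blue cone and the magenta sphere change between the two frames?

-2.9

The distance was about 5.2 in the first image and 2.3 in the second, so they moved 2.9 units closer together.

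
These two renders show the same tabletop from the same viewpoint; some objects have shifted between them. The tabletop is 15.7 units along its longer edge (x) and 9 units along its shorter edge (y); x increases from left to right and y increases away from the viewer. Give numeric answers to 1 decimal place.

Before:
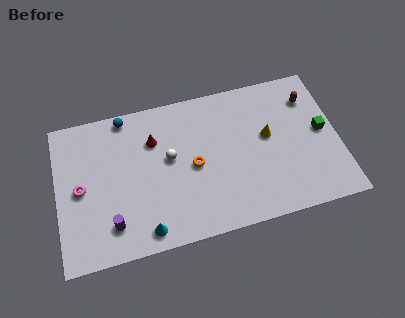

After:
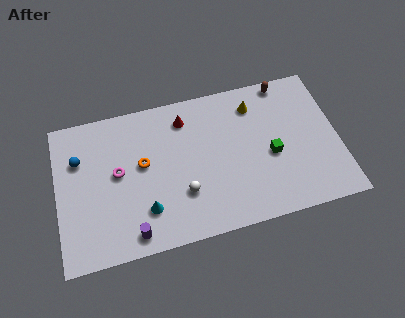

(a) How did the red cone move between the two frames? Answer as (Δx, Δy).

(1.8, 0.9)

The red cone was at about (5.5, 6.4) and moved to about (7.3, 7.3).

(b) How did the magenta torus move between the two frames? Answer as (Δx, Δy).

(2.1, 0.5)

The magenta torus started near (1.3, 4.4) and ended near (3.4, 4.9).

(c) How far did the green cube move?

3.0

From (14.8, 4.7) to (11.9, 3.9), the green cube covered √(2.9² + 0.8²) ≈ 3.0 units.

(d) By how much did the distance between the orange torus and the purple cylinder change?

-1.2

They were about 5.3 units apart before and 4.1 after — 1.2 units closer together.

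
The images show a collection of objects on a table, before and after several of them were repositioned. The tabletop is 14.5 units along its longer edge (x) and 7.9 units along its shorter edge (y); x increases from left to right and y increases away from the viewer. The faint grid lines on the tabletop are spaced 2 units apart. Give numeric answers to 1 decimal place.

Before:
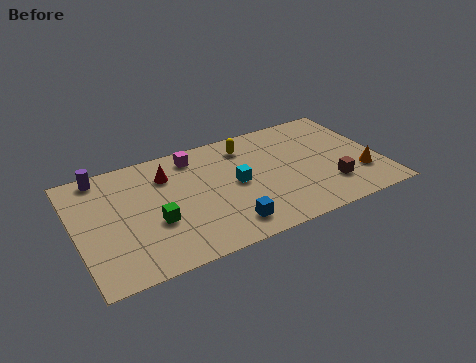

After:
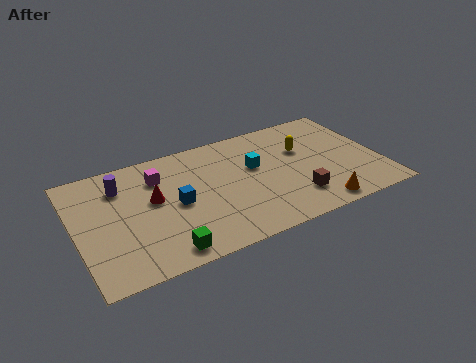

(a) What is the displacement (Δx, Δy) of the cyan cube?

(1.0, 0.8)

The cyan cube was at about (7.6, 4.0) and moved to about (8.6, 4.8).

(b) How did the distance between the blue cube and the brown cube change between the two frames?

+0.7

Before: roughly 5.1 units apart; after: 5.8. That's 0.7 units further apart.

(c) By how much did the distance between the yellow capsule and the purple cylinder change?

+1.8

They were about 6.9 units apart before and 8.7 after — 1.8 units further apart.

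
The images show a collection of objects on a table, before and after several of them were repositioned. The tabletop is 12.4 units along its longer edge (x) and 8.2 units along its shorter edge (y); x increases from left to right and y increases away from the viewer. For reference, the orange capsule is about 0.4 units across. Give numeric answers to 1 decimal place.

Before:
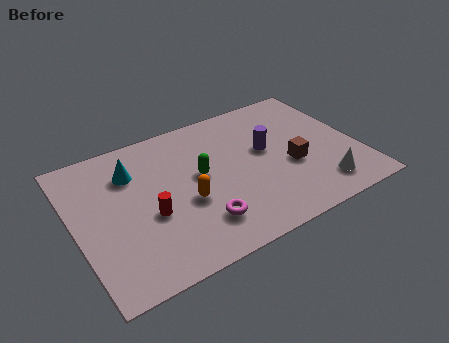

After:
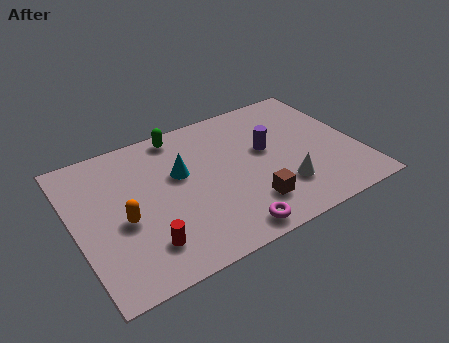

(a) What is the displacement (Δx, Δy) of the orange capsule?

(-2.7, 0.2)

The orange capsule was at about (4.7, 3.3) and moved to about (2.0, 3.5).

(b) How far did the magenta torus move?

1.5

The magenta torus moved from about (5.1, 1.9) to (6.2, 0.9), a distance of √(1.1² + 1.0²) ≈ 1.5.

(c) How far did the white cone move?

1.7

The white cone moved from about (10.4, 1.5) to (8.8, 2.2), a distance of √(1.6² + 0.7²) ≈ 1.7.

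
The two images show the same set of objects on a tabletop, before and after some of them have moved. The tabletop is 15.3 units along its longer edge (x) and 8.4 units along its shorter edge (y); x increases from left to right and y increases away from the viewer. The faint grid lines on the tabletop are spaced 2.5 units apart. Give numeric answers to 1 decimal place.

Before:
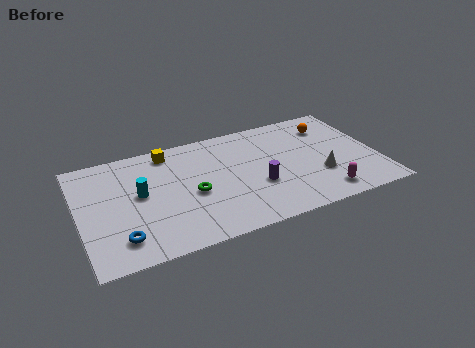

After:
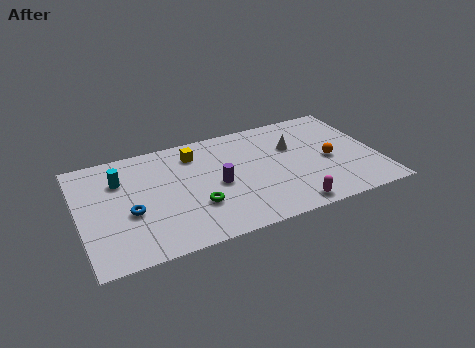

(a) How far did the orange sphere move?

2.7

From (13.2, 6.5) to (12.8, 3.8), the orange sphere covered √(0.4² + 2.7²) ≈ 2.7 units.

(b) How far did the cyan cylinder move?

1.7

The cyan cylinder moved from about (3.1, 4.6) to (2.2, 6.0), a distance of √(0.9² + 1.4²) ≈ 1.7.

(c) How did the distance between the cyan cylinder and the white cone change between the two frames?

-0.4

The distance was about 9.3 in the first image and 8.9 in the second, so they moved 0.4 units closer together.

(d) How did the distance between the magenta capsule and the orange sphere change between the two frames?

-1.5

Before: roughly 5.3 units apart; after: 3.8. That's 1.5 units closer together.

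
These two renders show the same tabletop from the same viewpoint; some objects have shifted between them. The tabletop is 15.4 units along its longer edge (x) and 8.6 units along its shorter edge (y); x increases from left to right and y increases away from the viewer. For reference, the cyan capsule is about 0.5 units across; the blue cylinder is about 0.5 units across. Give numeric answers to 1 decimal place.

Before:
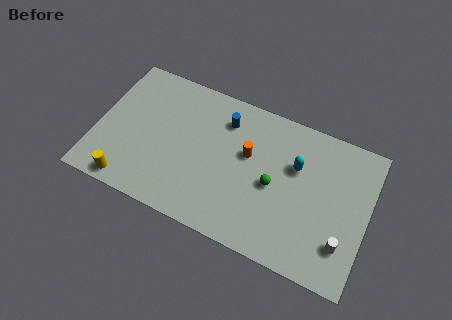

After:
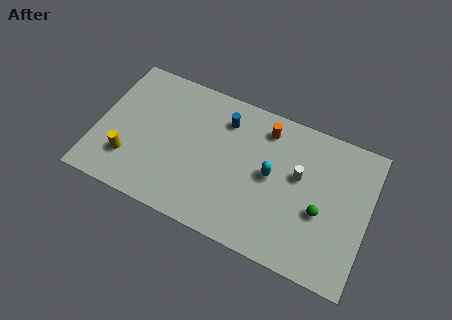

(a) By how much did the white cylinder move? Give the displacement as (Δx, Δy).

(-2.8, 2.9)

The white cylinder started near (14.2, 2.2) and ended near (11.4, 5.1).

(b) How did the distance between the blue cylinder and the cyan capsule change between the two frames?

-0.7

Before: roughly 4.3 units apart; after: 3.6. That's 0.7 units closer together.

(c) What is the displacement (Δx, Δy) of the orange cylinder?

(0.8, 1.9)

The orange cylinder started near (8.5, 5.2) and ended near (9.3, 7.1).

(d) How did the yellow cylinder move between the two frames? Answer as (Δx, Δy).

(-0.2, 1.4)

The yellow cylinder was at about (2.2, 0.9) and moved to about (2.0, 2.3).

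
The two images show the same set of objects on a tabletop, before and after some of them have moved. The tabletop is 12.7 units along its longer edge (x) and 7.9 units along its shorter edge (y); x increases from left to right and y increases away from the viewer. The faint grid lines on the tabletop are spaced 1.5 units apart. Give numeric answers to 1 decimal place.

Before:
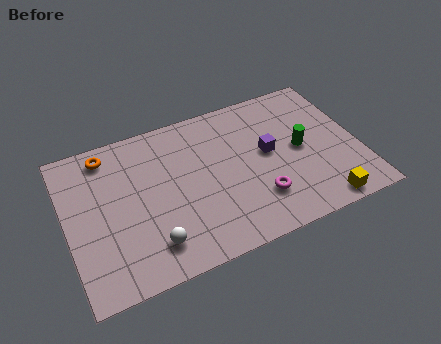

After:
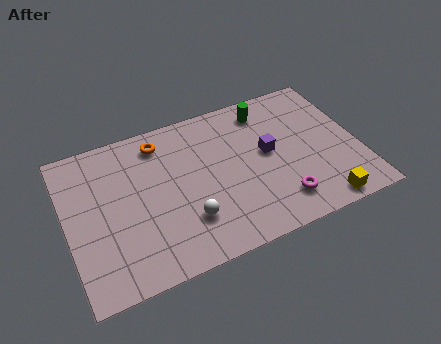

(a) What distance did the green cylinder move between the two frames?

2.9

From (10.2, 4.0) to (9.0, 6.6), the green cylinder covered √(1.2² + 2.6²) ≈ 2.9 units.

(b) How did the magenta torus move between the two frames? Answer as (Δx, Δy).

(0.9, -0.5)

The magenta torus started near (8.1, 2.1) and ended near (9.0, 1.6).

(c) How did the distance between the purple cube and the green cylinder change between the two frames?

+0.9

The distance was about 1.4 in the first image and 2.3 in the second, so they moved 0.9 units further apart.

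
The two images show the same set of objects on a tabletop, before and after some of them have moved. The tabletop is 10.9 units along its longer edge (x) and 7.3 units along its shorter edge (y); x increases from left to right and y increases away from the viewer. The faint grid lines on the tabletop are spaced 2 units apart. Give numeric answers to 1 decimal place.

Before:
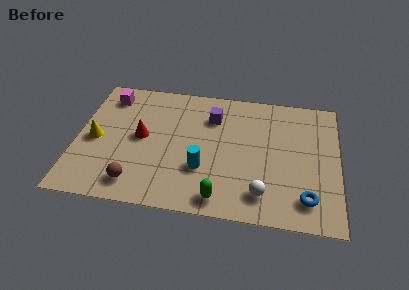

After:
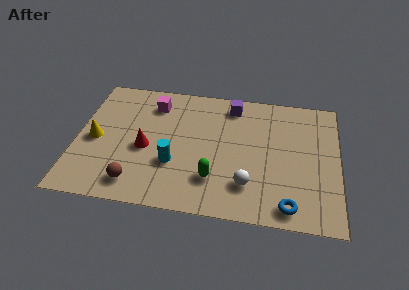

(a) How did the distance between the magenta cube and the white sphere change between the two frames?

-2.3

Before: roughly 8.0 units apart; after: 5.7. That's 2.3 units closer together.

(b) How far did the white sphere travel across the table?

0.7

The white sphere was near (7.8, 1.4) before and (7.2, 1.8) after, so it travelled √(0.6² + 0.4²) ≈ 0.7 units.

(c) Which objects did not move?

the yellow cone and the brown sphere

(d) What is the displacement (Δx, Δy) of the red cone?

(0.2, -0.6)

From the two frames, the red cone sits at roughly (2.7, 3.8) before and (2.9, 3.2) after.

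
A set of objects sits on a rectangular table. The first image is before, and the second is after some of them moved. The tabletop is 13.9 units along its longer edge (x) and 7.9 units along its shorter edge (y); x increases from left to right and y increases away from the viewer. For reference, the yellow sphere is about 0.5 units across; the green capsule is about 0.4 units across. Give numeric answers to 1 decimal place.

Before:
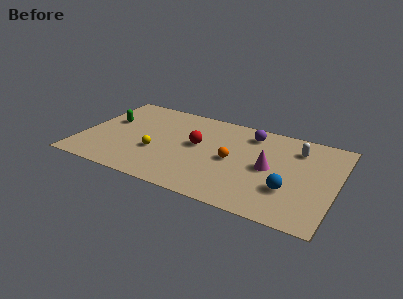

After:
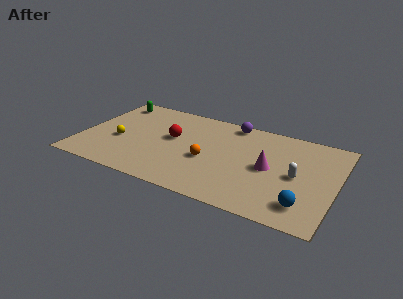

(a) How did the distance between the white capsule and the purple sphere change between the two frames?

+2.5

The distance was about 2.6 in the first image and 5.1 in the second, so they moved 2.5 units further apart.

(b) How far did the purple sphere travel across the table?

1.3

The purple sphere moved from about (9.0, 6.5) to (7.9, 7.1), a distance of √(1.1² + 0.6²) ≈ 1.3.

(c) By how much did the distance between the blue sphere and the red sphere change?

+2.5

They were about 5.5 units apart before and 8.0 after — 2.5 units further apart.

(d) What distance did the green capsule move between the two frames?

1.9

From (1.3, 4.8) to (1.2, 6.7), the green capsule covered √(0.1² + 1.9²) ≈ 1.9 units.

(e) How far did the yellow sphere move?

2.1

From (4.2, 2.9) to (2.1, 3.2), the yellow sphere covered √(2.1² + 0.3²) ≈ 2.1 units.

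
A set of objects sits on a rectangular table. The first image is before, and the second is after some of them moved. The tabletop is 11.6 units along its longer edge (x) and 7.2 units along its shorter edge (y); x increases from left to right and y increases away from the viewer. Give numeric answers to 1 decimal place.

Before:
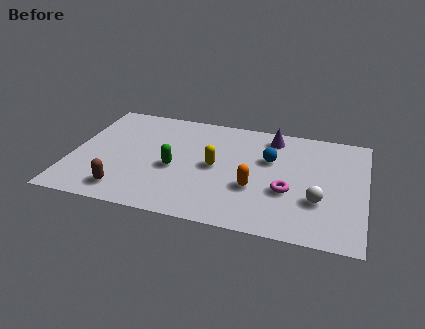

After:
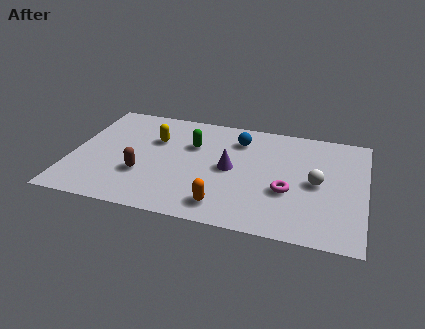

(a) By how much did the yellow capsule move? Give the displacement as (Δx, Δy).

(-2.5, 1.2)

The yellow capsule started near (5.7, 3.6) and ended near (3.2, 4.8).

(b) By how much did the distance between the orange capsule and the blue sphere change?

+2.3

They were about 2.1 units apart before and 4.4 after — 2.3 units further apart.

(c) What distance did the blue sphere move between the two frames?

1.6

From (7.8, 4.6) to (6.5, 5.6), the blue sphere covered √(1.3² + 1.0²) ≈ 1.6 units.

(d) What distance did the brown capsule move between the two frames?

1.3

The brown capsule moved from about (2.3, 1.2) to (2.9, 2.4), a distance of √(0.6² + 1.2²) ≈ 1.3.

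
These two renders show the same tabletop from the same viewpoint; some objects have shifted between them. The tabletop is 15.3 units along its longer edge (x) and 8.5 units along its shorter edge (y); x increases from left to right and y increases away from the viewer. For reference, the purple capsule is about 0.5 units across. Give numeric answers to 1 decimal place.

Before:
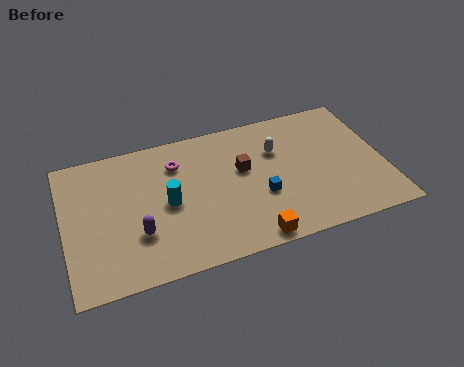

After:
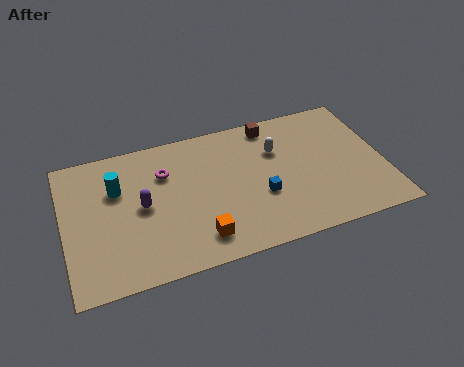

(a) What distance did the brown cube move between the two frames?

2.9

From (8.6, 5.1) to (10.2, 7.5), the brown cube covered √(1.6² + 2.4²) ≈ 2.9 units.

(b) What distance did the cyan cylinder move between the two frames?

2.8

From (4.9, 4.1) to (2.6, 5.7), the cyan cylinder covered √(2.3² + 1.6²) ≈ 2.8 units.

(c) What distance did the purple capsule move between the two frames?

1.6

The purple capsule moved from about (3.4, 2.7) to (3.7, 4.3), a distance of √(0.3² + 1.6²) ≈ 1.6.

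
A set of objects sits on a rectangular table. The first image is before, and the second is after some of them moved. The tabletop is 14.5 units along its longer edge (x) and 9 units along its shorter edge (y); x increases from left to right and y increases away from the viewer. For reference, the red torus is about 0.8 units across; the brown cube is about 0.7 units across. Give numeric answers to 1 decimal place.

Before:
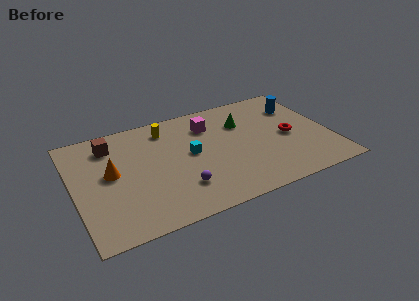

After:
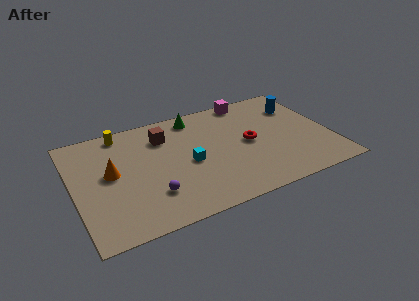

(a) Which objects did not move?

the blue cylinder and the orange cone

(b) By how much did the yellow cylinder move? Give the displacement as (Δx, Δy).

(-2.5, 0.6)

The yellow cylinder started near (5.5, 7.4) and ended near (3.0, 8.0).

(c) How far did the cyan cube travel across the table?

0.7

The cyan cube was near (6.6, 4.8) before and (6.4, 4.1) after, so it travelled √(0.2² + 0.7²) ≈ 0.7 units.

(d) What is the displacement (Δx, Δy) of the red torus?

(-2.3, 0.3)

The red torus started near (12.2, 4.2) and ended near (9.9, 4.5).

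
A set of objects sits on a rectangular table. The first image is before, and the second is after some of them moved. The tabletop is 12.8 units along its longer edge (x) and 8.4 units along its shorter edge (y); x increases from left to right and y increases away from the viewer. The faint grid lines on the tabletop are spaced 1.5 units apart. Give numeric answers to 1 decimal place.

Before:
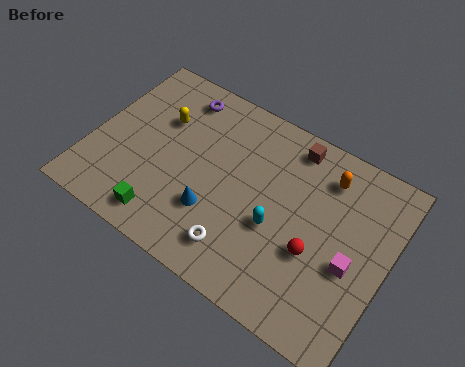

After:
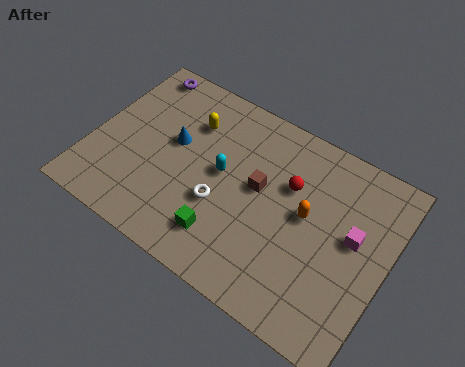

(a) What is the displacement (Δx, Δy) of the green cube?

(2.5, 0.6)

The green cube was at about (3.7, 1.2) and moved to about (6.2, 1.8).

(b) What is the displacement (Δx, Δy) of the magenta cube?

(-0.1, 1.2)

From the two frames, the magenta cube sits at roughly (11.4, 3.5) before and (11.3, 4.7) after.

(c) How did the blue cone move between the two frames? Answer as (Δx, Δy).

(-2.2, 2.2)

From the two frames, the blue cone sits at roughly (5.6, 2.6) before and (3.4, 4.8) after.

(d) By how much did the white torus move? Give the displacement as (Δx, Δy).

(-1.1, 1.5)

The white torus was at about (6.9, 1.6) and moved to about (5.8, 3.1).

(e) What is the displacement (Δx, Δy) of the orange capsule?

(-0.5, -2.1)

From the two frames, the orange capsule sits at roughly (9.8, 6.7) before and (9.3, 4.6) after.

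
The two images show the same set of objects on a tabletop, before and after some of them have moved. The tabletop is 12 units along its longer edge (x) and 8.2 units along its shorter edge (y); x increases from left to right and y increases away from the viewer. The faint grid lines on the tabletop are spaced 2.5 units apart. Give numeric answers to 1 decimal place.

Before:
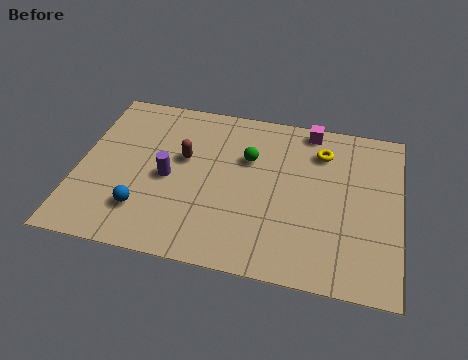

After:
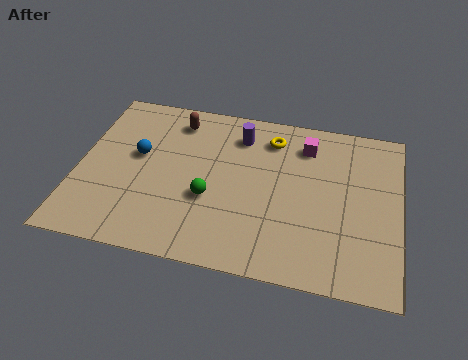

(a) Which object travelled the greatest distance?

the purple cylinder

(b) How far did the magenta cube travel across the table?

0.9

The magenta cube was near (8.5, 7.4) before and (8.4, 6.5) after, so it travelled √(0.1² + 0.9²) ≈ 0.9 units.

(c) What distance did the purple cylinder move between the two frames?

3.7

The purple cylinder moved from about (3.4, 3.8) to (5.9, 6.5), a distance of √(2.5² + 2.7²) ≈ 3.7.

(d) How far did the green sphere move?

2.6

The green sphere moved from about (6.3, 5.4) to (5.0, 3.1), a distance of √(1.3² + 2.3²) ≈ 2.6.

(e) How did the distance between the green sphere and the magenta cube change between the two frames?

+1.8

Before: roughly 3.0 units apart; after: 4.8. That's 1.8 units further apart.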